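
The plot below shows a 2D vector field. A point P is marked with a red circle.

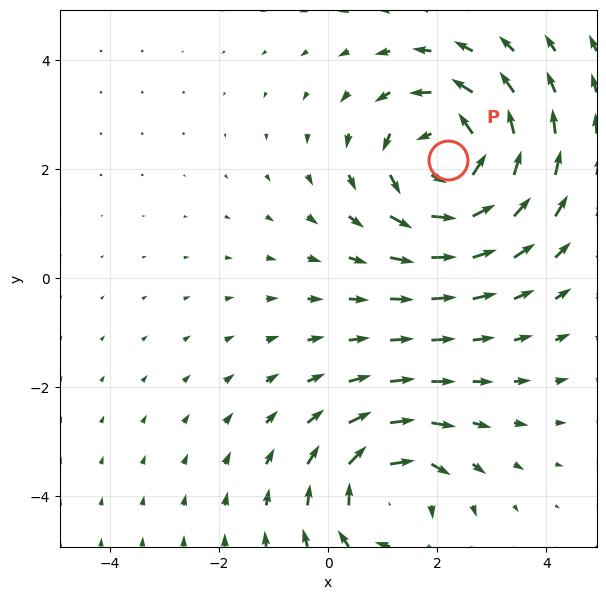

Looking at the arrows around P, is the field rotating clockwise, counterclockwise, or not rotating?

counterclockwise

Near P at (2.2, 2.2) the arrows circulate counterclockwise. The curl (z-component) there is about +3; positive curl means counterclockwise rotation.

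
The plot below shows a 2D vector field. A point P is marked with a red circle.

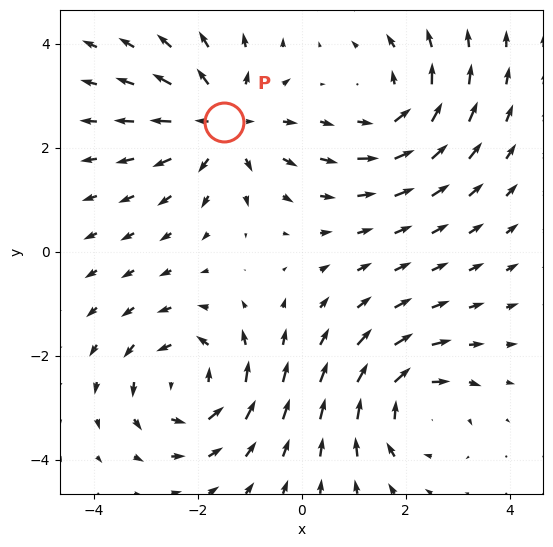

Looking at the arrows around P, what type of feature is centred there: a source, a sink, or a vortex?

At P (-1.5, 2.5) the arrows spread outward. Divergence about +4, curl ≈0 — positive divergence with near-zero curl is a source.

source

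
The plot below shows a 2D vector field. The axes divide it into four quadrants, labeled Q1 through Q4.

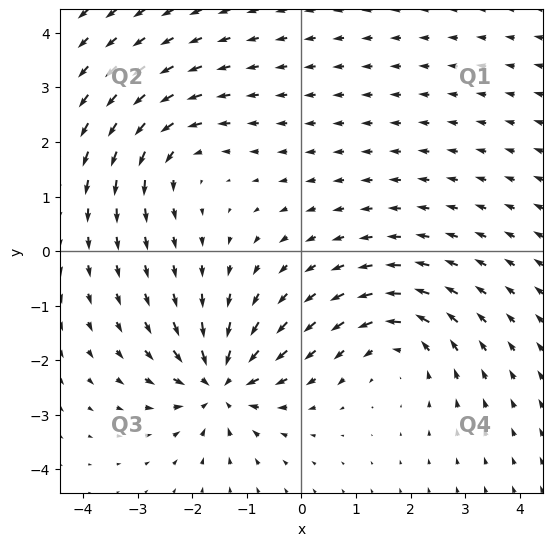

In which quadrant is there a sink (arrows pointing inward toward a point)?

The sink sits at approximately (-1.5, -2.4), which lies in quadrant Q3. The divergence there is about -5, negative as expected for a sink.

Q3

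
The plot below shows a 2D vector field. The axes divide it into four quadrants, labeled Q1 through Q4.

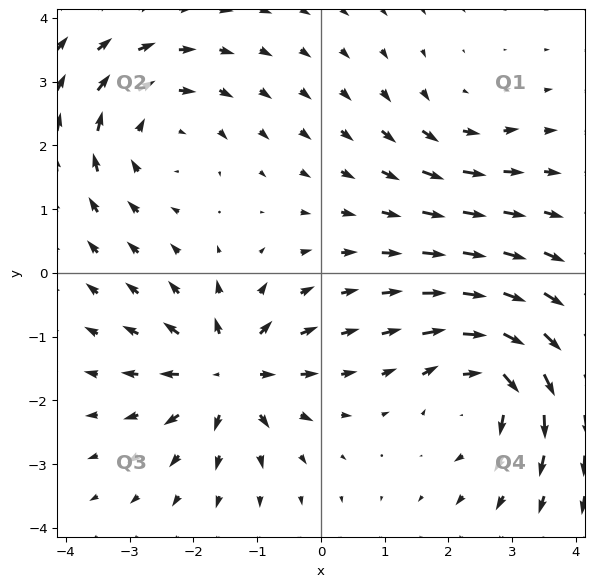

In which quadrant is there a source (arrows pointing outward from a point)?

The source sits at approximately (-1.4, -1.6), which lies in quadrant Q3. The divergence there is about +7, positive as expected for a source.

Q3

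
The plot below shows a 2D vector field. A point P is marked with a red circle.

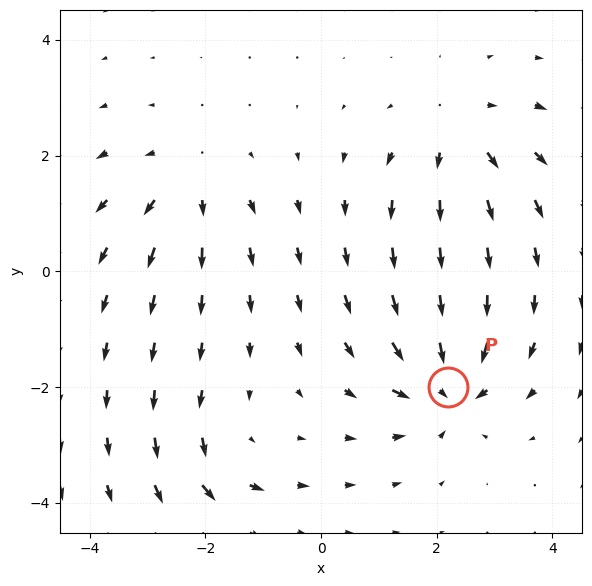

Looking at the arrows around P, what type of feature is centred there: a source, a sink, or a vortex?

At P (2.2, -2.0) the arrows converge inward. Divergence about -7, curl ≈0 — negative divergence with near-zero curl is a sink.

sink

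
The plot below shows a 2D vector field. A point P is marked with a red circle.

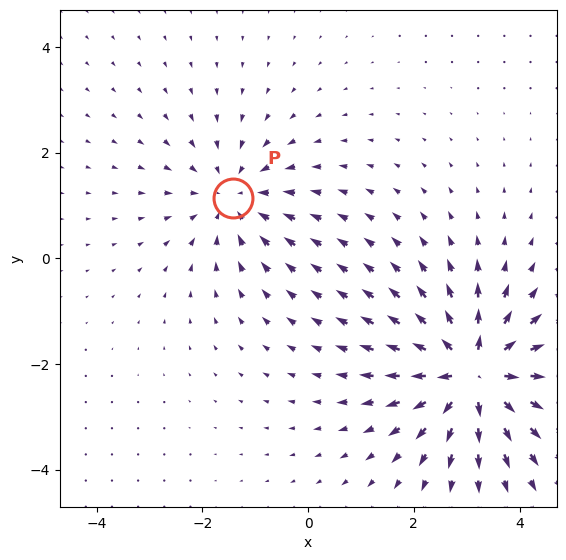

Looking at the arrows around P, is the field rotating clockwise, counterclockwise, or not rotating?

Near P at (-1.4, 1.1) the arrows show no circulation. The curl there is ≈0.

not rotating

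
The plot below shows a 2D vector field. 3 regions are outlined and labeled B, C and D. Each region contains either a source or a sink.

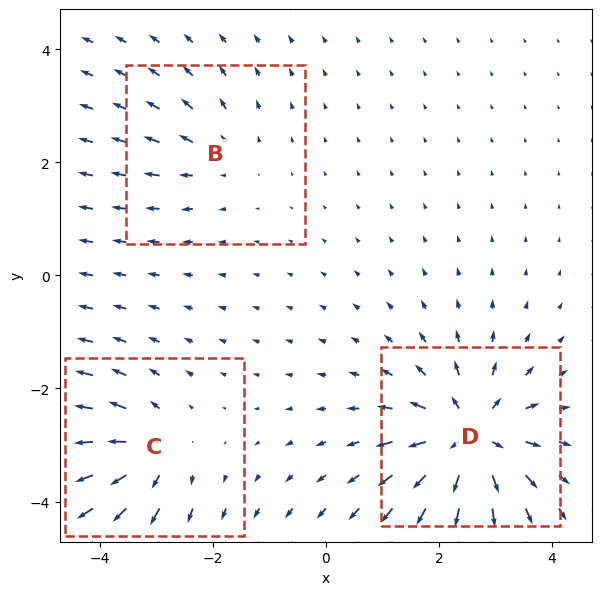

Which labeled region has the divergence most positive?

Divergence at each region's feature centre — B: about +2, C: about +4, D: about +6. Region D is most positive.

D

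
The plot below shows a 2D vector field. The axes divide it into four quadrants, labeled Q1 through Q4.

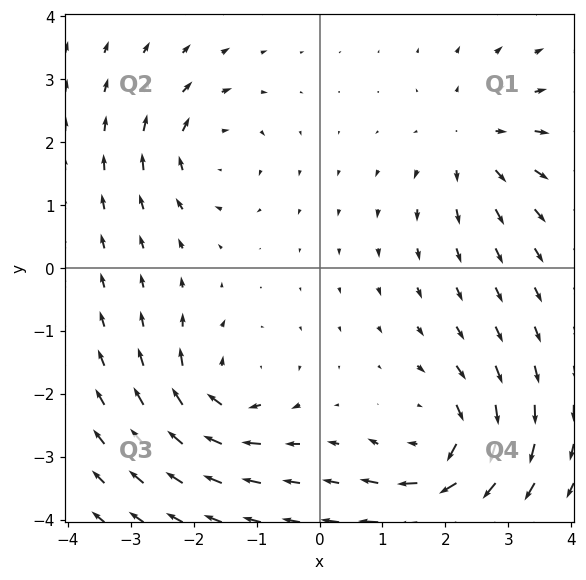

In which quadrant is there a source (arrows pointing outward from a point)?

Q1

The source sits at approximately (2.4, 2.0), which lies in quadrant Q1. The divergence there is about +4, positive as expected for a source.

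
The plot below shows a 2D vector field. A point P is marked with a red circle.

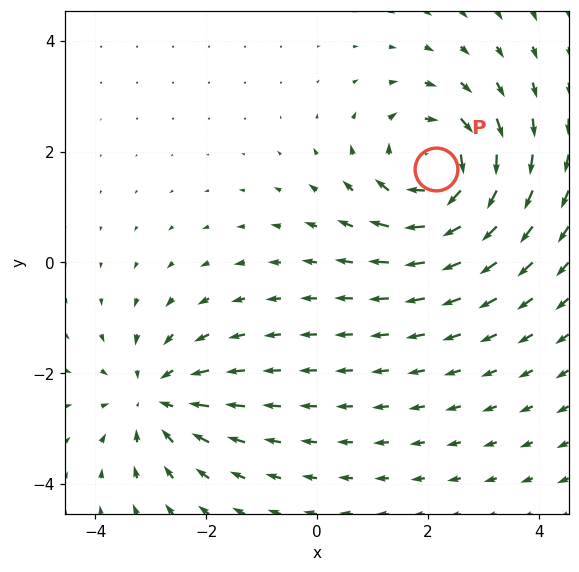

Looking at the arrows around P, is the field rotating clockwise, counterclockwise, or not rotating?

clockwise

Near P at (2.2, 1.7) the arrows circulate clockwise. The curl (z-component) there is about -5; negative curl means clockwise rotation.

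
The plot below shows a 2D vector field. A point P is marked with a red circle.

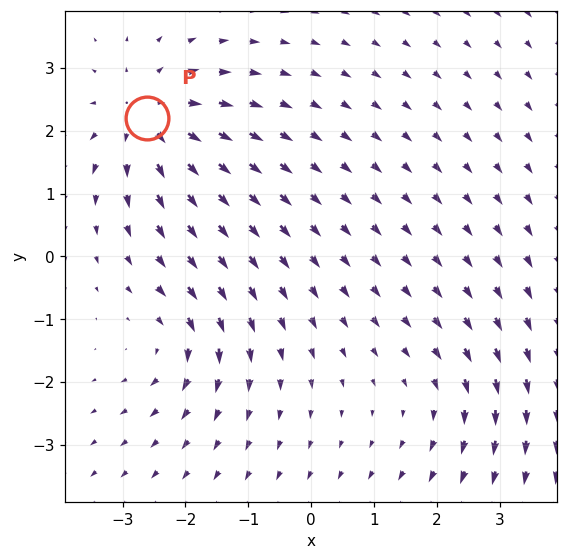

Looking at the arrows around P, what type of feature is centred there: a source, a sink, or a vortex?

source

At P (-2.6, 2.2) the arrows spread outward. Divergence about +5, curl ≈0 — positive divergence with near-zero curl is a source.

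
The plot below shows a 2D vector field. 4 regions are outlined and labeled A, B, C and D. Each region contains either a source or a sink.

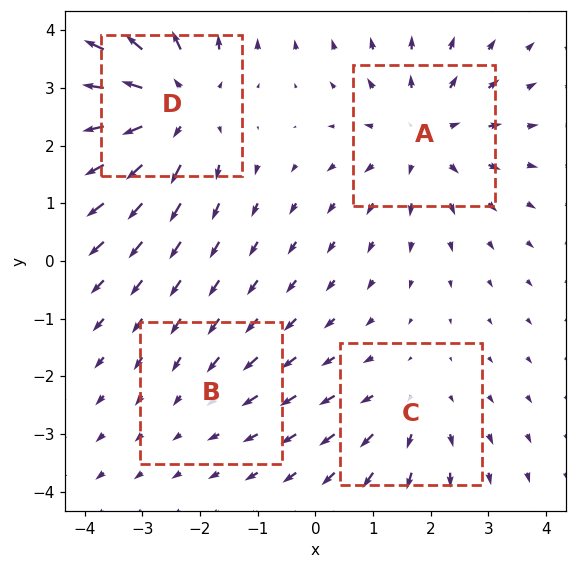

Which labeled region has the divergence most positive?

D

Divergence at each region's feature centre — A: about +5, B: about -2, C: about +3, D: about +6. Region D is most positive.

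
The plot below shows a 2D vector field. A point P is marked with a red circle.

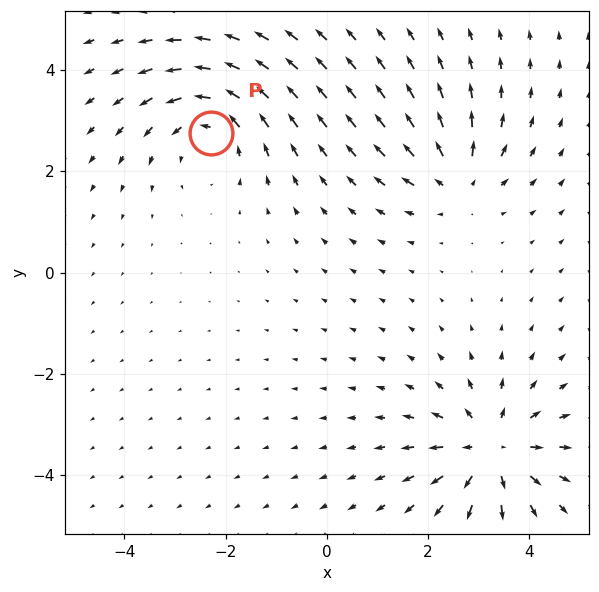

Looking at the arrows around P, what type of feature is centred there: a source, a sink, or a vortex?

vortex

At P (-2.3, 2.8) the arrows circulate counterclockwise. Divergence ≈0, curl about +4 — near-zero divergence with nonzero curl is a vortex.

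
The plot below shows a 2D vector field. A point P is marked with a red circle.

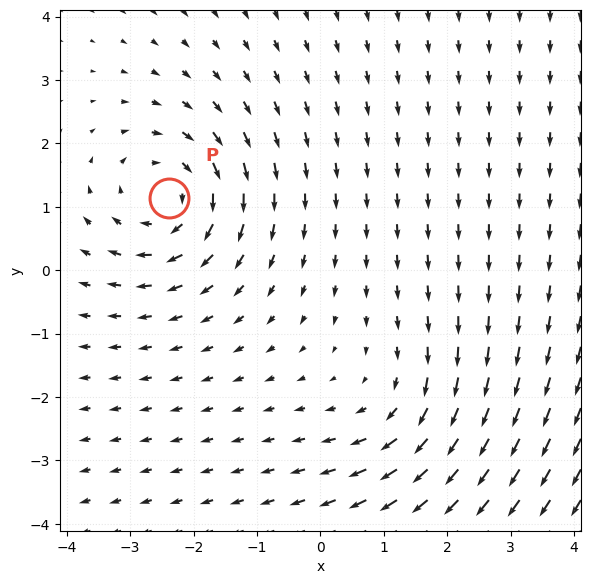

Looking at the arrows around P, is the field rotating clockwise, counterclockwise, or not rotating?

clockwise

Near P at (-2.4, 1.1) the arrows circulate clockwise. The curl (z-component) there is about -4; negative curl means clockwise rotation.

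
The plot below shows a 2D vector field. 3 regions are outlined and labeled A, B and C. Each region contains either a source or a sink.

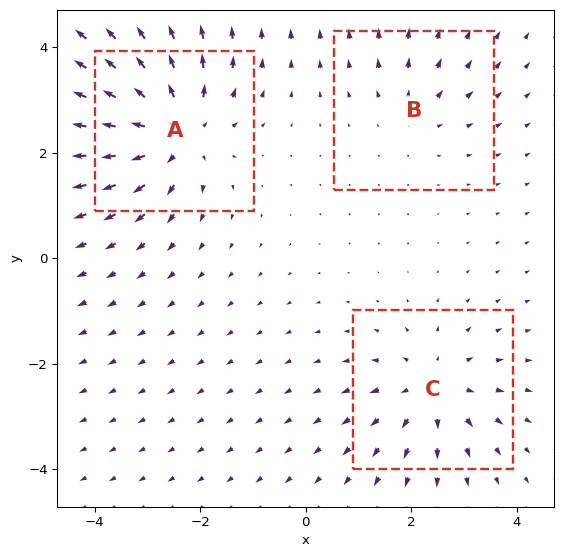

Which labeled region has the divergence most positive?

Divergence at each region's feature centre — A: about +5, B: about +2, C: about +4. Region A is most positive.

A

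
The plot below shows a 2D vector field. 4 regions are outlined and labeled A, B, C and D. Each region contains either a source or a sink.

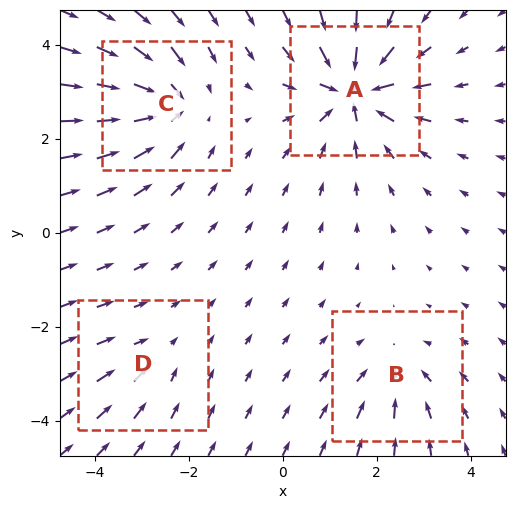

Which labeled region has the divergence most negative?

Divergence at each region's feature centre — A: about -8, B: about -4, C: about -6, D: about -2. Region A is most negative.

A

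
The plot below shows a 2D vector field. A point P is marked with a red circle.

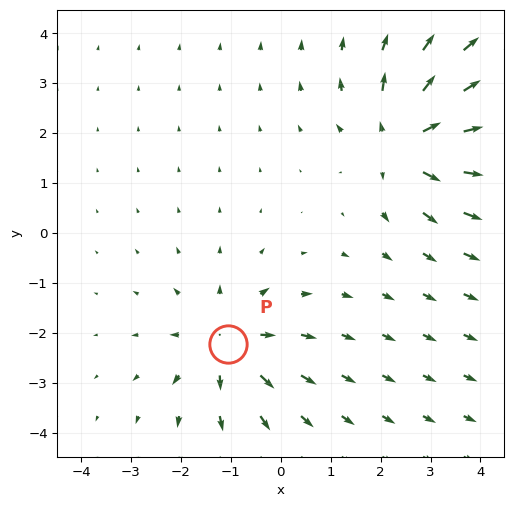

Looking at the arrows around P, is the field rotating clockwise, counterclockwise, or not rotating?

Near P at (-1.1, -2.2) the arrows show no circulation. The curl there is ≈0.

not rotating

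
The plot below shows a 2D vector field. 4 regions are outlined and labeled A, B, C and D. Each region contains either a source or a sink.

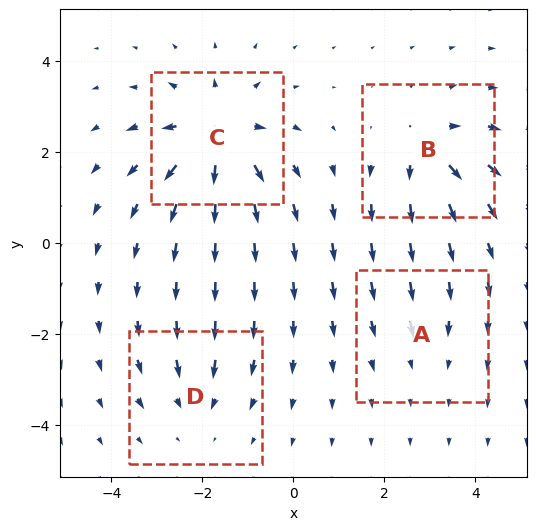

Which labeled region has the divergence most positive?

C

Divergence at each region's feature centre — A: about -2, B: about +5, C: about +7, D: about -4. Region C is most positive.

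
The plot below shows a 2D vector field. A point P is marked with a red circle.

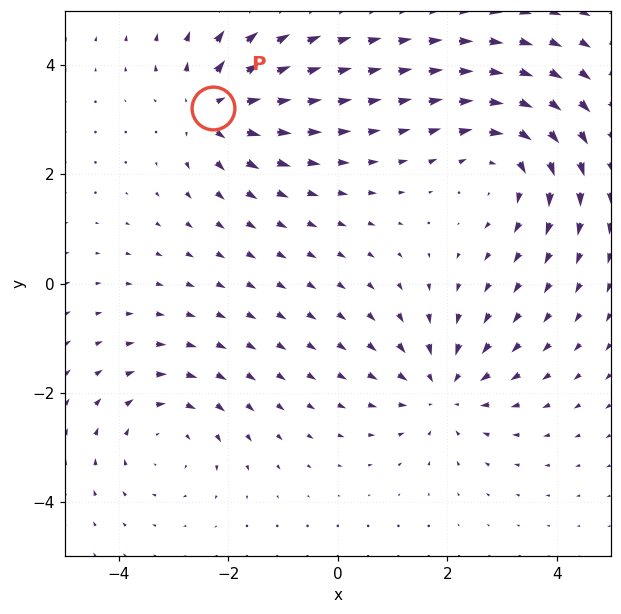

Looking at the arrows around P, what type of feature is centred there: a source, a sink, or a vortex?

At P (-2.3, 3.2) the arrows spread outward. Divergence about +5, curl ≈0 — positive divergence with near-zero curl is a source.

source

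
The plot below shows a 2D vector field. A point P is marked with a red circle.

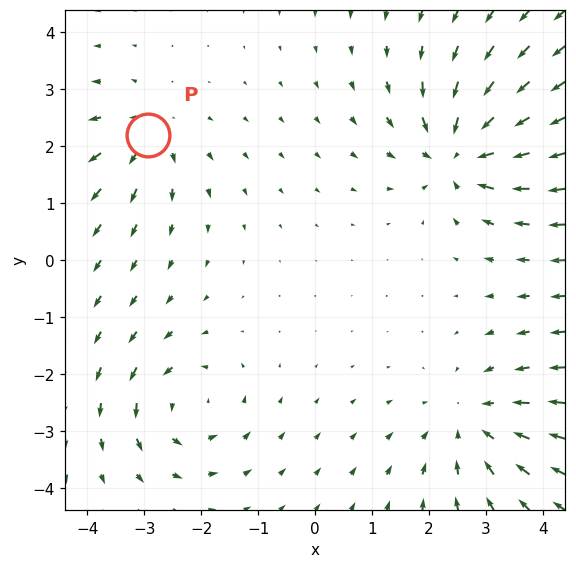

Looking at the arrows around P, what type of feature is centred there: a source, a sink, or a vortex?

source

At P (-2.9, 2.2) the arrows spread outward. Divergence about +3, curl ≈0 — positive divergence with near-zero curl is a source.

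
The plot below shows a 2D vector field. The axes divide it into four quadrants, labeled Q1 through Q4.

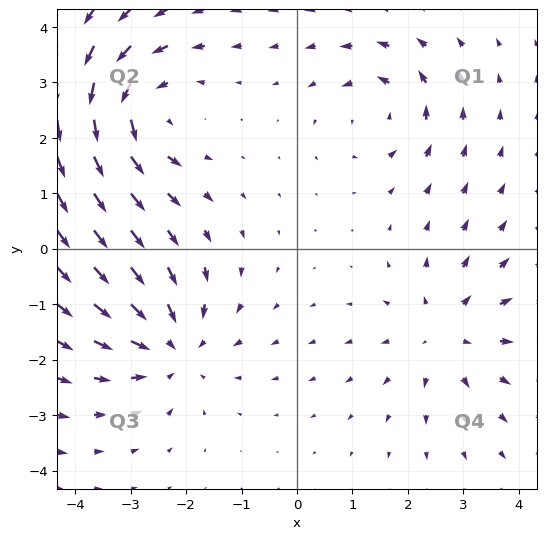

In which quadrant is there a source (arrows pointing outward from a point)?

The source sits at approximately (2.7, -1.5), which lies in quadrant Q4. The divergence there is about +4, positive as expected for a source.

Q4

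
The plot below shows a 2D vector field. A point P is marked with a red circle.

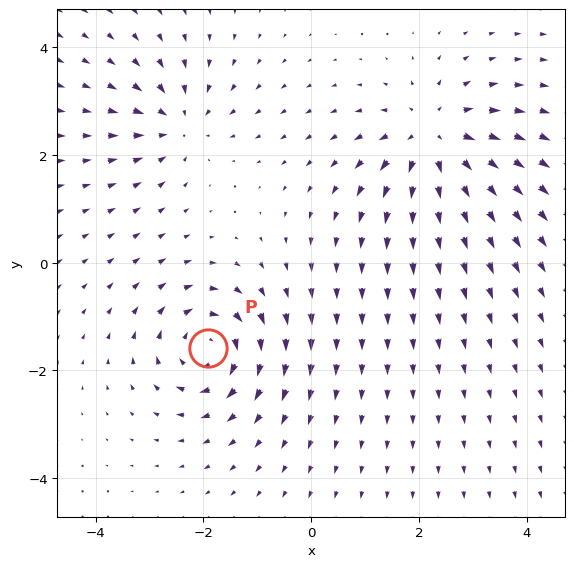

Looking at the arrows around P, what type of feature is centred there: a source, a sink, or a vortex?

At P (-1.9, -1.6) the arrows circulate clockwise. Divergence ≈0, curl about -6 — near-zero divergence with nonzero curl is a vortex.

vortex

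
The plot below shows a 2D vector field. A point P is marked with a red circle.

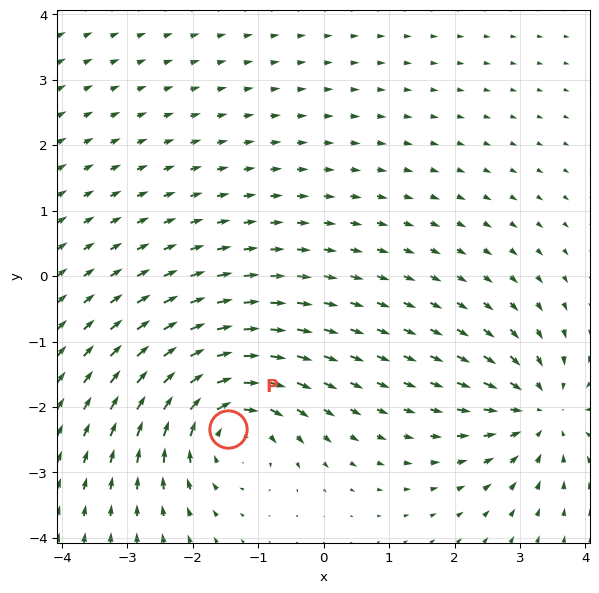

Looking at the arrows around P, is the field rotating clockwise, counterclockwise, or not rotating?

Near P at (-1.5, -2.3) the arrows circulate clockwise. The curl (z-component) there is about -5; negative curl means clockwise rotation.

clockwise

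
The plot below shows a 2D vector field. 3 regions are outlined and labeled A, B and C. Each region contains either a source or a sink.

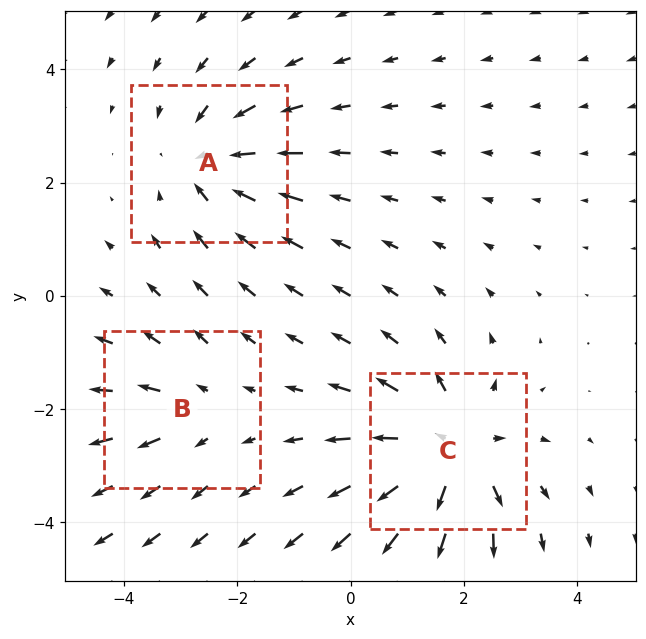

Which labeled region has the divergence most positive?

C

Divergence at each region's feature centre — A: about -4, B: about +2, C: about +5. Region C is most positive.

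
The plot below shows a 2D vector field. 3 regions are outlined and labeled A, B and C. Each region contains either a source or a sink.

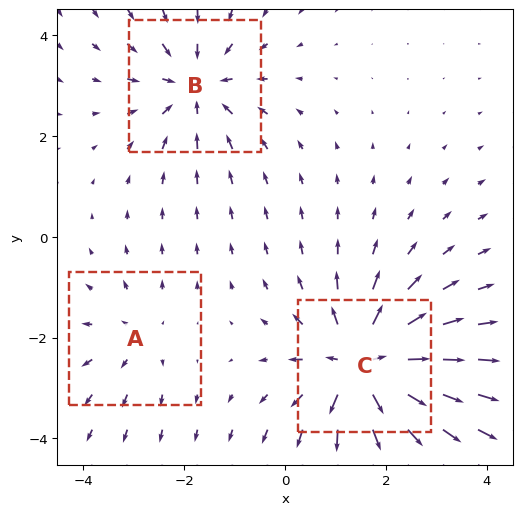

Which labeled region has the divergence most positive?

C

Divergence at each region's feature centre — A: about +2, B: about -3, C: about +5. Region C is most positive.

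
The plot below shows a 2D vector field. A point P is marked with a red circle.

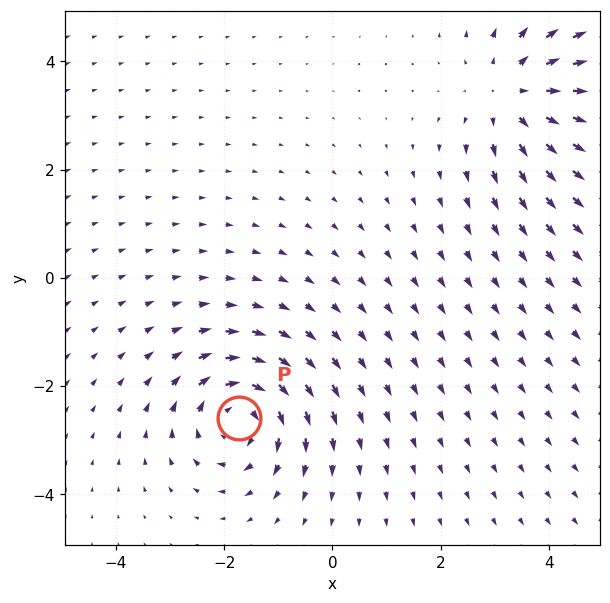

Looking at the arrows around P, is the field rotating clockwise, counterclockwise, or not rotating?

Near P at (-1.7, -2.6) the arrows circulate clockwise. The curl (z-component) there is about -4; negative curl means clockwise rotation.

clockwise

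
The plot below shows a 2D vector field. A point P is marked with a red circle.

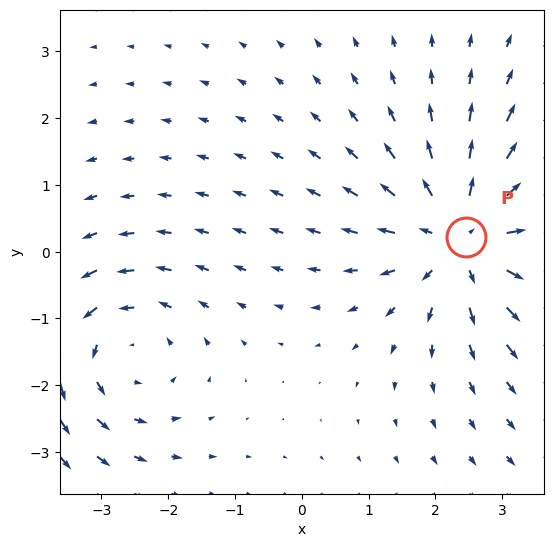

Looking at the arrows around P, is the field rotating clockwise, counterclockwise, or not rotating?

Near P at (2.5, 0.2) the arrows show no circulation. The curl there is ≈0.

not rotating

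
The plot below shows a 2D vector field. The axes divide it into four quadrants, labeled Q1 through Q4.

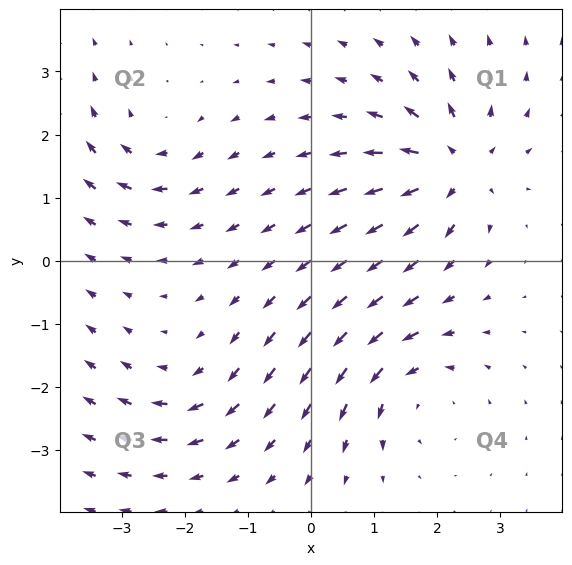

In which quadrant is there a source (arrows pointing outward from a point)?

Q1

The source sits at approximately (2.3, 1.5), which lies in quadrant Q1. The divergence there is about +6, positive as expected for a source.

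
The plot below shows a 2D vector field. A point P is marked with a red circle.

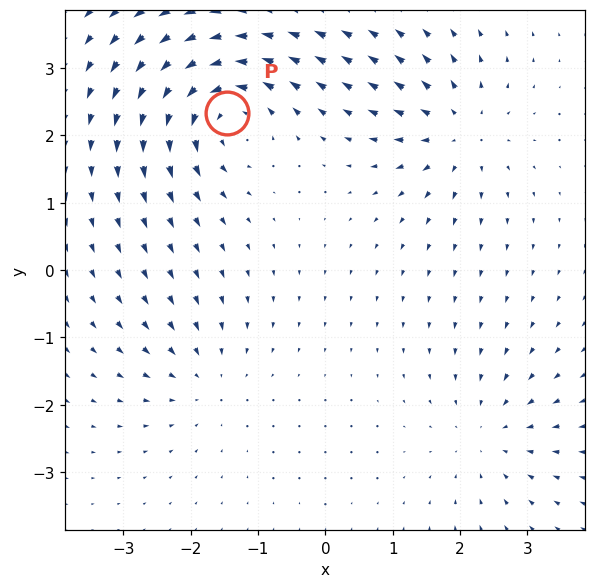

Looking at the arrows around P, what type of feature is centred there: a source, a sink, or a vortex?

vortex

At P (-1.5, 2.3) the arrows circulate counterclockwise. Divergence ≈0, curl about +6 — near-zero divergence with nonzero curl is a vortex.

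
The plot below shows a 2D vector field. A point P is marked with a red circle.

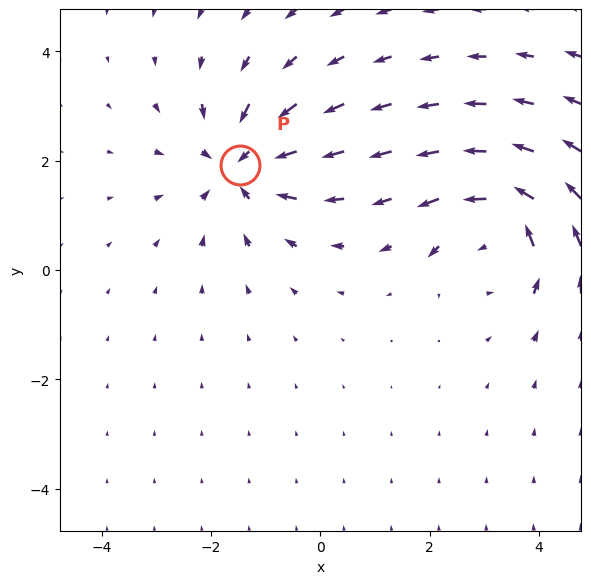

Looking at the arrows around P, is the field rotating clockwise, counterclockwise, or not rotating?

Near P at (-1.5, 1.9) the arrows show no circulation. The curl there is ≈0.

not rotating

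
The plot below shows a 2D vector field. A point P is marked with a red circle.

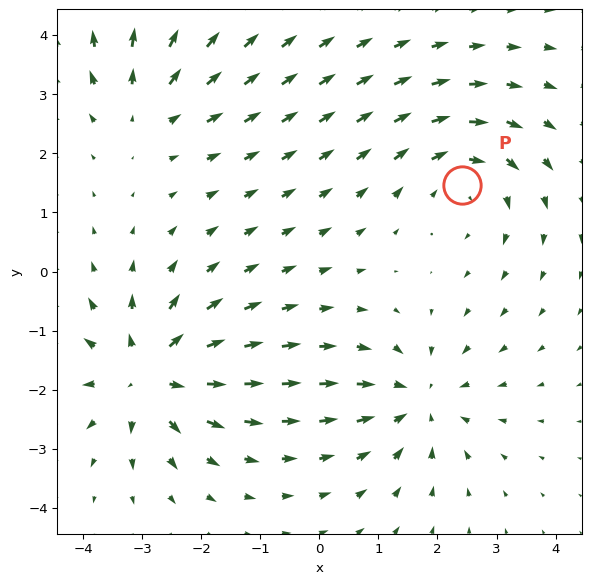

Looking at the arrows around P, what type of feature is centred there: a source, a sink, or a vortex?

At P (2.4, 1.5) the arrows circulate clockwise. Divergence ≈0, curl about -4 — near-zero divergence with nonzero curl is a vortex.

vortex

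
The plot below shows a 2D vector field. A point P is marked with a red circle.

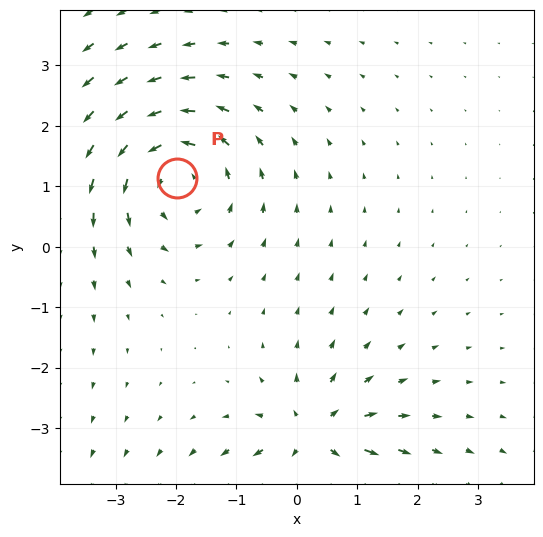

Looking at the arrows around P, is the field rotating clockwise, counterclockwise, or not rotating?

Near P at (-2.0, 1.1) the arrows circulate counterclockwise. The curl (z-component) there is about +3; positive curl means counterclockwise rotation.

counterclockwise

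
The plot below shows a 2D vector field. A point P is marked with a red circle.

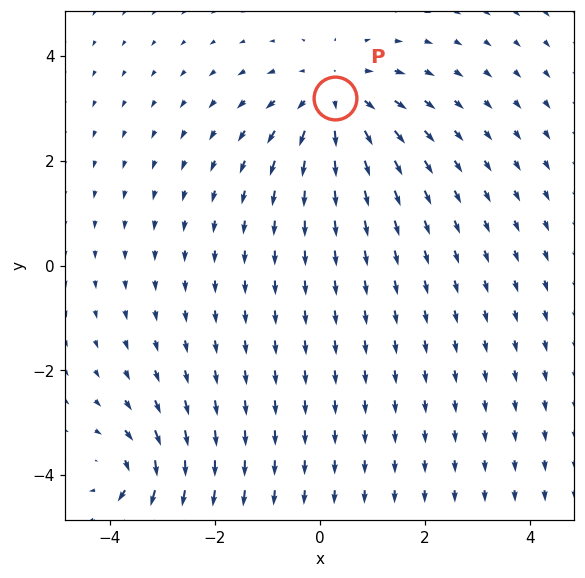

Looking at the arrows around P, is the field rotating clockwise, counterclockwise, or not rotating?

Near P at (0.3, 3.2) the arrows show no circulation. The curl there is ≈0.

not rotating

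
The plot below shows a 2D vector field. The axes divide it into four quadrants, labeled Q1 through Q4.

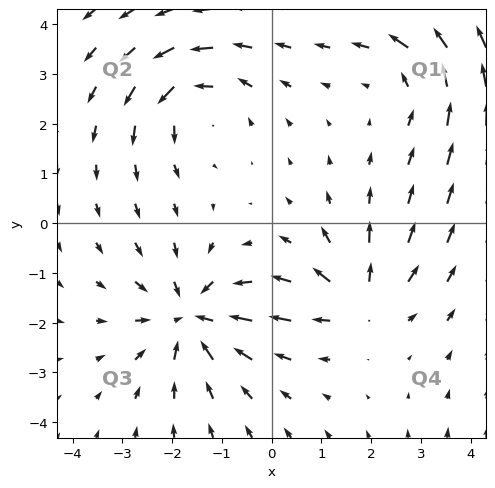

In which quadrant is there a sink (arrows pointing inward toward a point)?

The sink sits at approximately (-1.6, -1.9), which lies in quadrant Q3. The divergence there is about -4, negative as expected for a sink.

Q3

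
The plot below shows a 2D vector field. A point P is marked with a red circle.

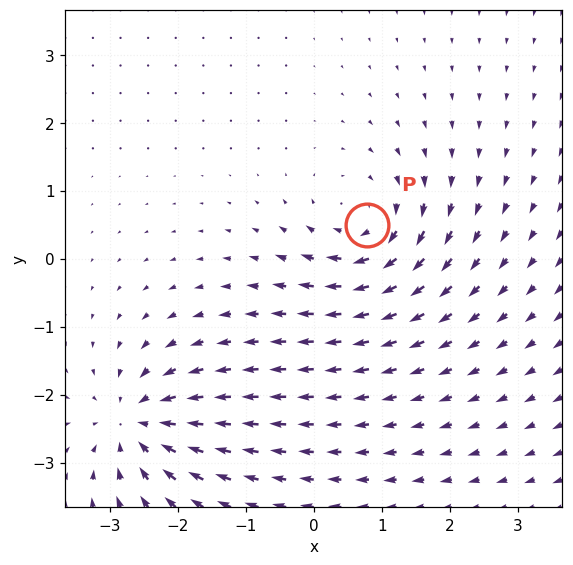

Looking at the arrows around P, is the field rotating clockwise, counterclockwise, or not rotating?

Near P at (0.8, 0.5) the arrows circulate clockwise. The curl (z-component) there is about -6; negative curl means clockwise rotation.

clockwise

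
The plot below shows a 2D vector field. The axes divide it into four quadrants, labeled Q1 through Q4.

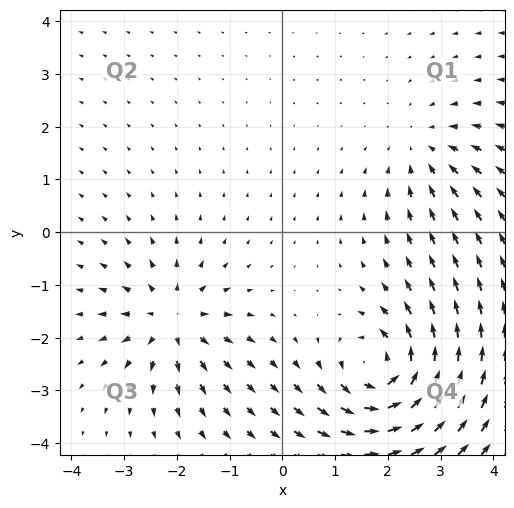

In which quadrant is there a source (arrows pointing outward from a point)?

Q3

The source sits at approximately (-2.1, -1.7), which lies in quadrant Q3. The divergence there is about +5, positive as expected for a source.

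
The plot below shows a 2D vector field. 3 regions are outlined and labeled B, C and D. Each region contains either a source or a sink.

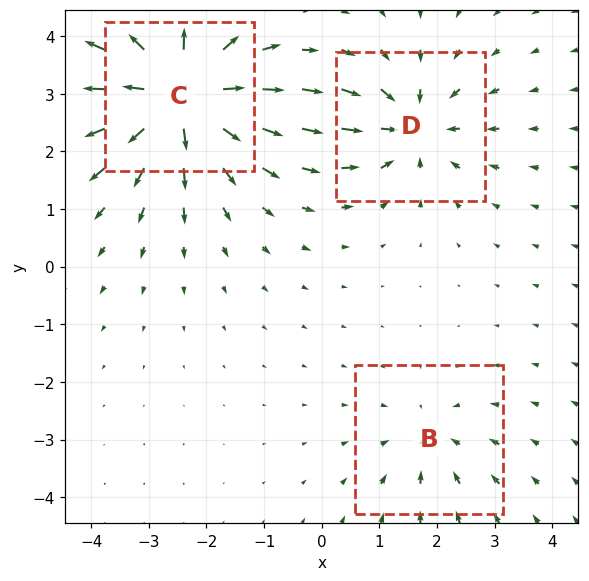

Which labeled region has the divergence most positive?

Divergence at each region's feature centre — B: about -2, C: about +6, D: about -4. Region C is most positive.

C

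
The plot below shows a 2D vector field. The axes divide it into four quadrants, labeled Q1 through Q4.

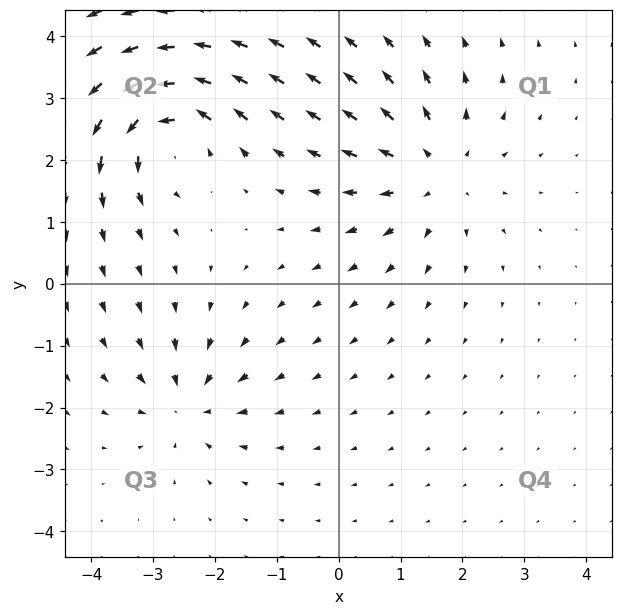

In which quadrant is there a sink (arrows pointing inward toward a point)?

Q3

The sink sits at approximately (-2.4, -1.9), which lies in quadrant Q3. The divergence there is about -4, negative as expected for a sink.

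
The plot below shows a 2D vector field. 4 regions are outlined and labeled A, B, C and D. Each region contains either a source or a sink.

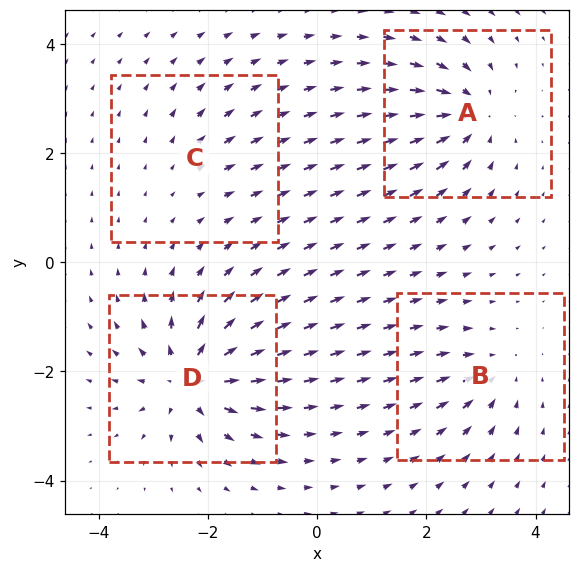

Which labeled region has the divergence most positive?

Divergence at each region's feature centre — A: about -6, B: about -4, C: about +2, D: about +8. Region D is most positive.

D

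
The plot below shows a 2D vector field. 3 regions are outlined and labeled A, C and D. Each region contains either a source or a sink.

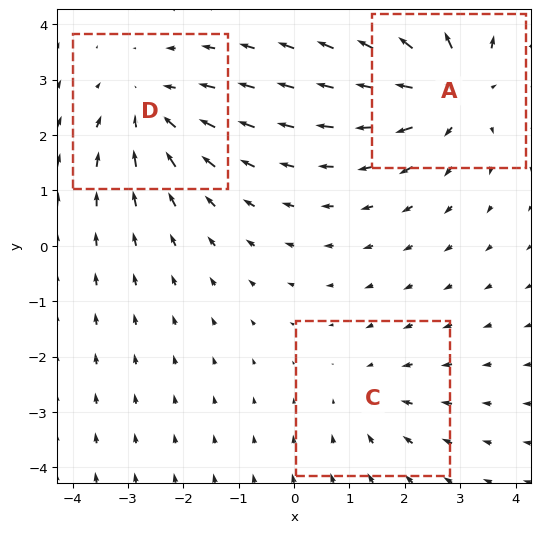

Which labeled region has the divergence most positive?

A

Divergence at each region's feature centre — A: about +4, C: about -2, D: about -3. Region A is most positive.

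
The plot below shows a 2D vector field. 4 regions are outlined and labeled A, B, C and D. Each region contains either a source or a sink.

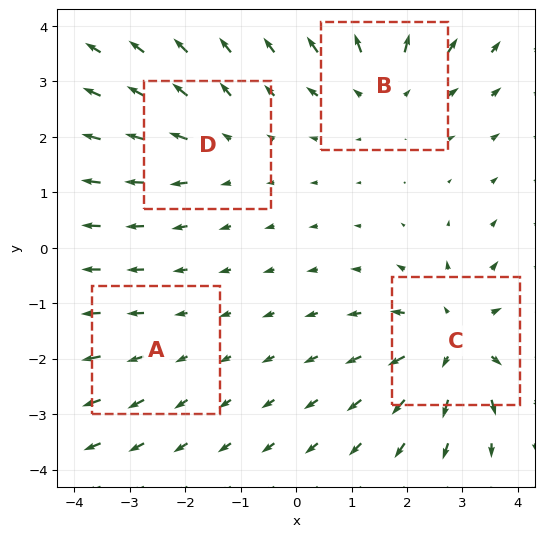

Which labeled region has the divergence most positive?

C

Divergence at each region's feature centre — A: about +2, B: about +4, C: about +6, D: about +3. Region C is most positive.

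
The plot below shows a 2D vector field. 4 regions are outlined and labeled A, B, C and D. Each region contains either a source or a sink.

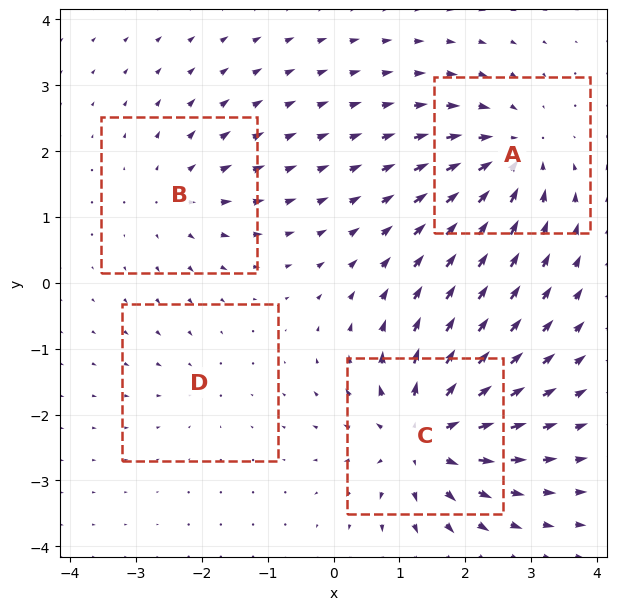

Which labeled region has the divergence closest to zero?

Divergence at each region's feature centre — A: about -6, B: about +4, C: about +7, D: about -2. Region D is closest to zero.

D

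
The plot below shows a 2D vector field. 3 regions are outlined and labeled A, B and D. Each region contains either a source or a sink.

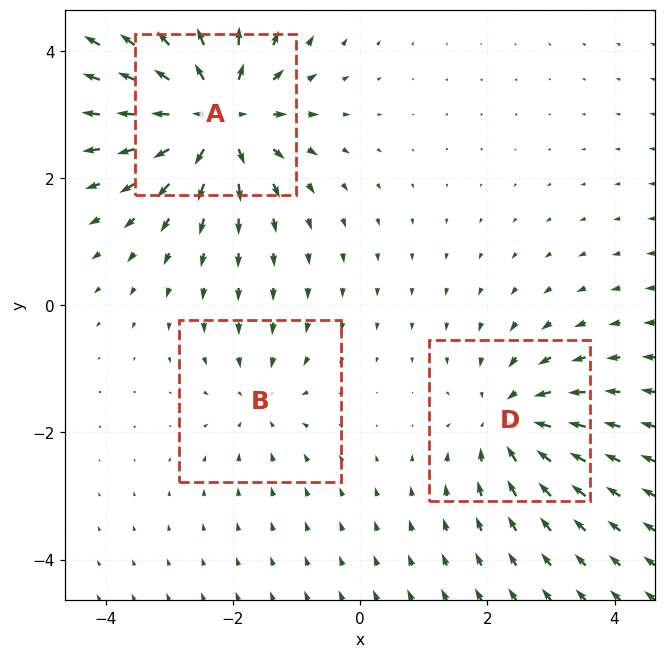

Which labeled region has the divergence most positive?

A

Divergence at each region's feature centre — A: about +6, B: about -2, D: about -4. Region A is most positive.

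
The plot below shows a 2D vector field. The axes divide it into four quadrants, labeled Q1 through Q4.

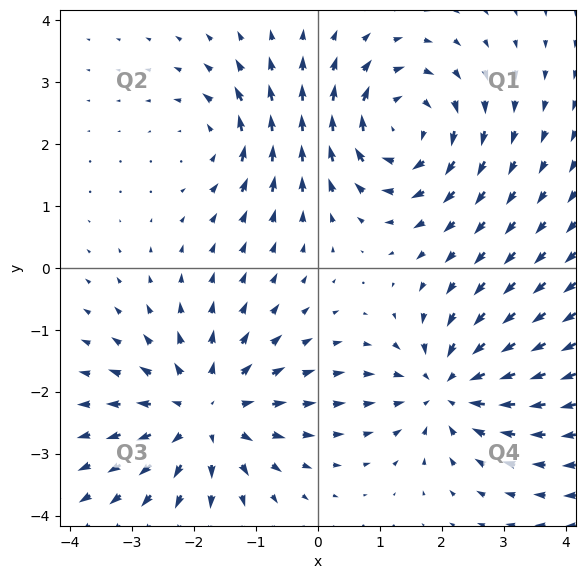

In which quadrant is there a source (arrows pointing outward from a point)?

Q3

The source sits at approximately (-1.8, -2.3), which lies in quadrant Q3. The divergence there is about +5, positive as expected for a source.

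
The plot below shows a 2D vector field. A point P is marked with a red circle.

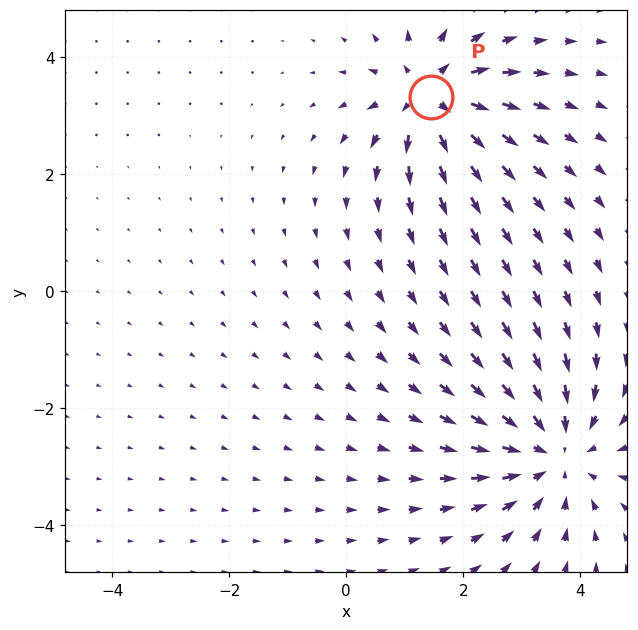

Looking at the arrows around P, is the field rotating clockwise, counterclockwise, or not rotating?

not rotating

Near P at (1.4, 3.3) the arrows show no circulation. The curl there is ≈0.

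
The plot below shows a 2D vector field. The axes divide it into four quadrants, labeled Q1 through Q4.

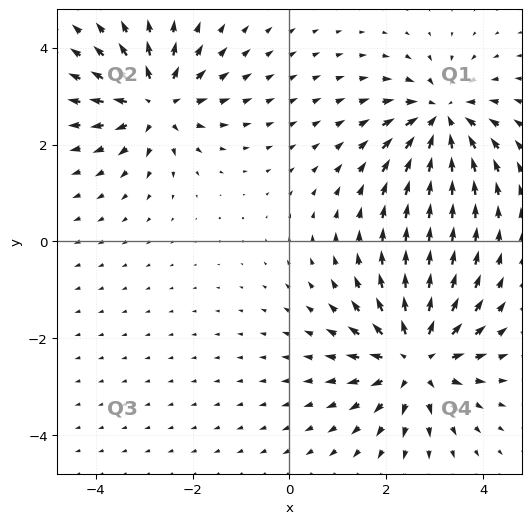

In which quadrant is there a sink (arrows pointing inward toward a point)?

Q1

The sink sits at approximately (3.1, 2.5), which lies in quadrant Q1. The divergence there is about -4, negative as expected for a sink.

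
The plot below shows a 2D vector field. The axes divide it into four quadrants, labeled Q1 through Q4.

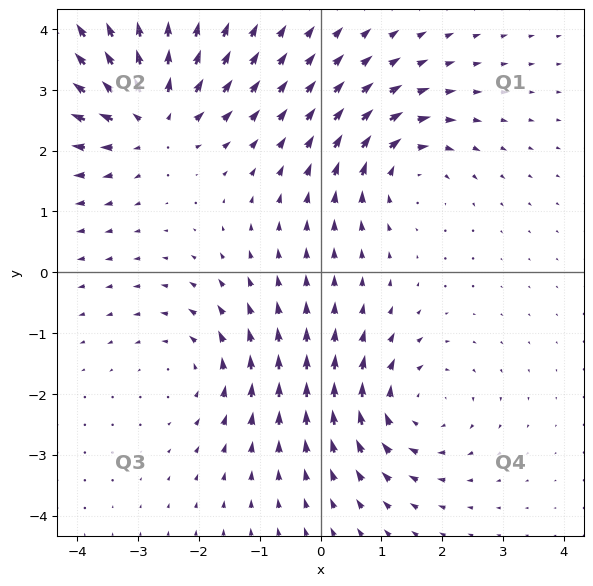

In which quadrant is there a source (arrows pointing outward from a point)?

Q2

The source sits at approximately (-2.8, 2.5), which lies in quadrant Q2. The divergence there is about +6, positive as expected for a source.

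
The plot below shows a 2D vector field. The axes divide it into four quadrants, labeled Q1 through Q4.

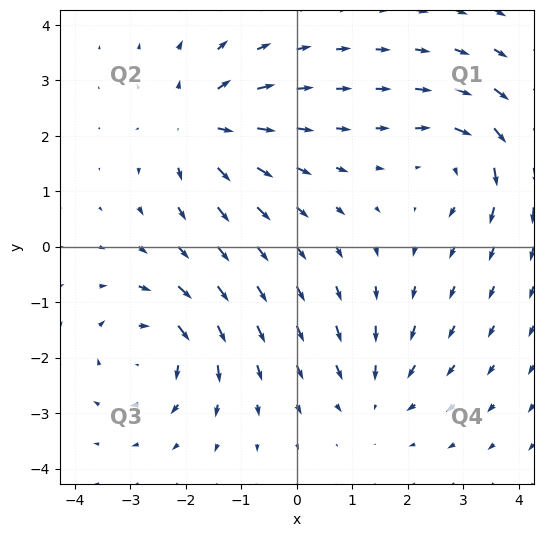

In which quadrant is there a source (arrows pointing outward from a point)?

The source sits at approximately (-1.7, 2.2), which lies in quadrant Q2. The divergence there is about +5, positive as expected for a source.

Q2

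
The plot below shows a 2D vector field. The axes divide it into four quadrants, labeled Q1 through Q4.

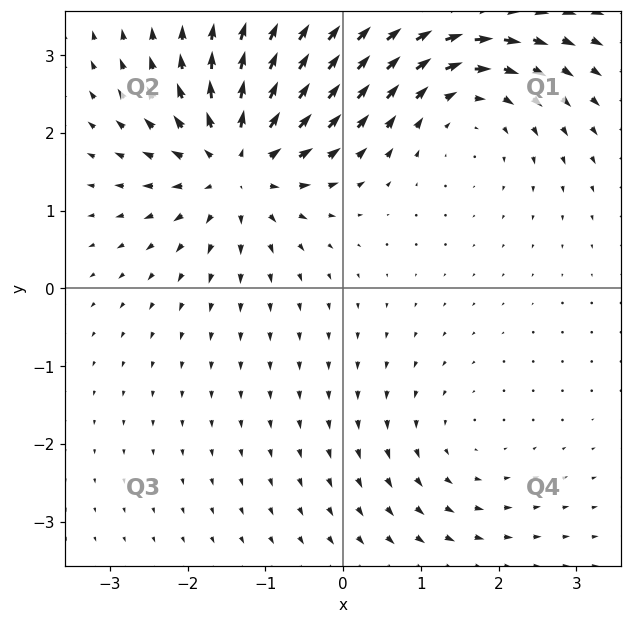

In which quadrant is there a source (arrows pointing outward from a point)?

Q2

The source sits at approximately (-1.4, 1.6), which lies in quadrant Q2. The divergence there is about +6, positive as expected for a source.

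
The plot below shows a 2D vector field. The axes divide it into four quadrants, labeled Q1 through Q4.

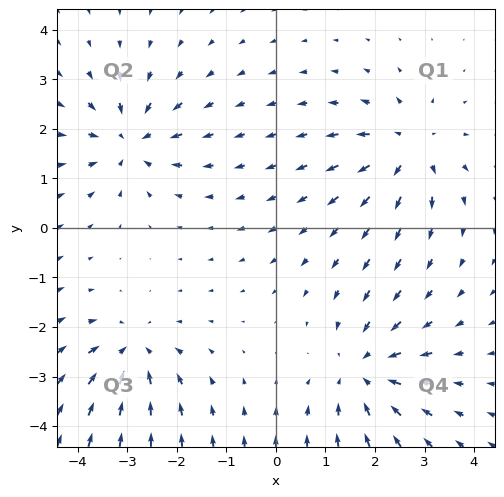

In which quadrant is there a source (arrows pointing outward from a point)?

The source sits at approximately (2.7, 1.6), which lies in quadrant Q1. The divergence there is about +4, positive as expected for a source.

Q1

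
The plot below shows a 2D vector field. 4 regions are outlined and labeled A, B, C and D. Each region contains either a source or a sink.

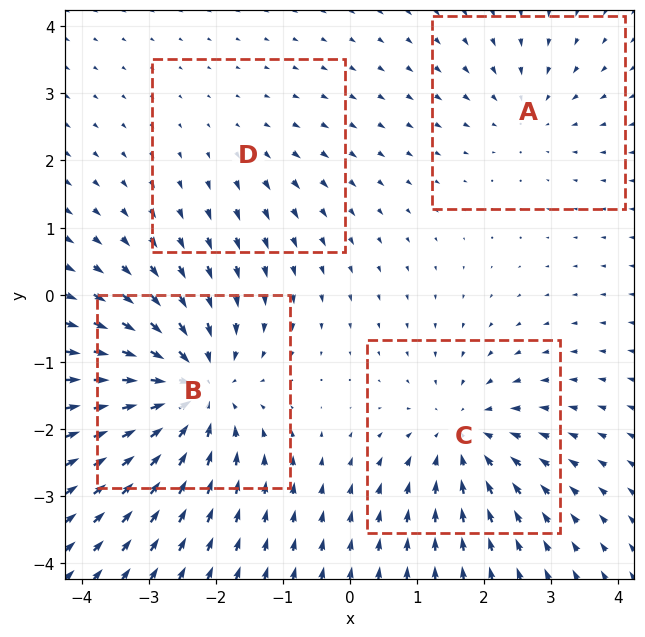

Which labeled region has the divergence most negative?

Divergence at each region's feature centre — A: about -3, B: about -7, C: about -5, D: about +2. Region B is most negative.

B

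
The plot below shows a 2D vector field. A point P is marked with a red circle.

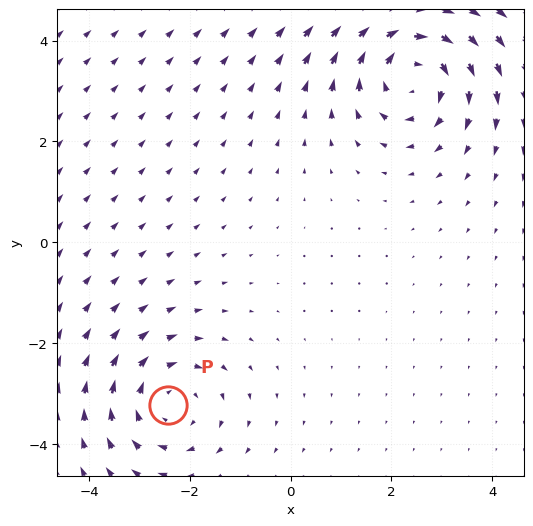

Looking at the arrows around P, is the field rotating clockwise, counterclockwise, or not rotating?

clockwise

Near P at (-2.4, -3.2) the arrows circulate clockwise. The curl (z-component) there is about -3; negative curl means clockwise rotation.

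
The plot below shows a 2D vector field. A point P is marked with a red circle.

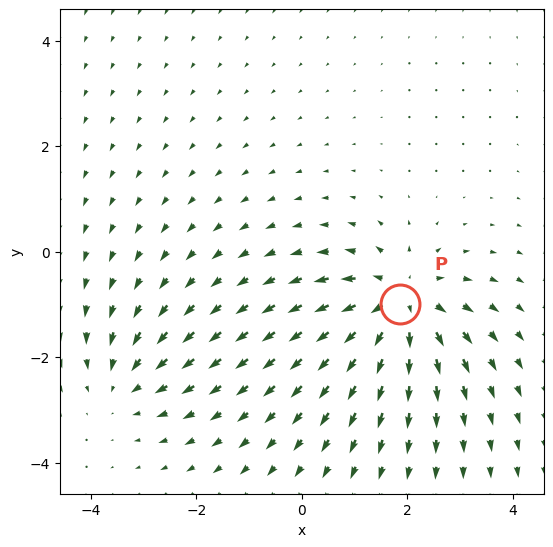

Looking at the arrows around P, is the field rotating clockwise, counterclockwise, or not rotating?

Near P at (1.9, -1.0) the arrows show no circulation. The curl there is ≈0.

not rotating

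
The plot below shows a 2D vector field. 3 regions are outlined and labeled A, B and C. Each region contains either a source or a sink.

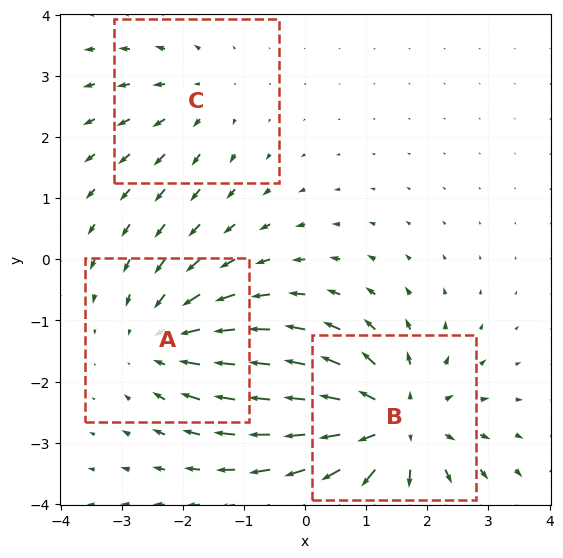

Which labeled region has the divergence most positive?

B

Divergence at each region's feature centre — A: about -3, B: about +4, C: about +2. Region B is most positive.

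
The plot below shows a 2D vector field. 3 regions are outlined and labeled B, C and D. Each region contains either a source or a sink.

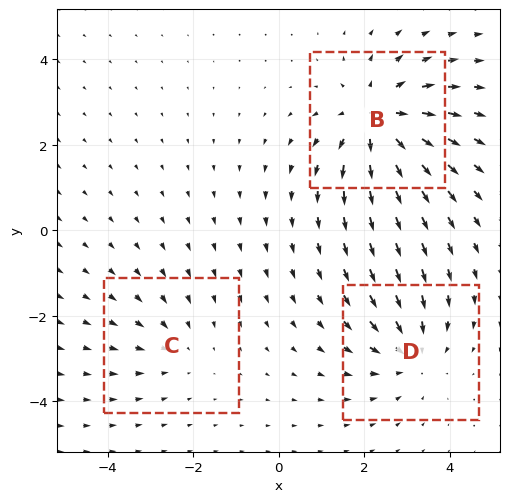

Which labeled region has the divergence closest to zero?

C

Divergence at each region's feature centre — B: about +4, C: about -2, D: about -3. Region C is closest to zero.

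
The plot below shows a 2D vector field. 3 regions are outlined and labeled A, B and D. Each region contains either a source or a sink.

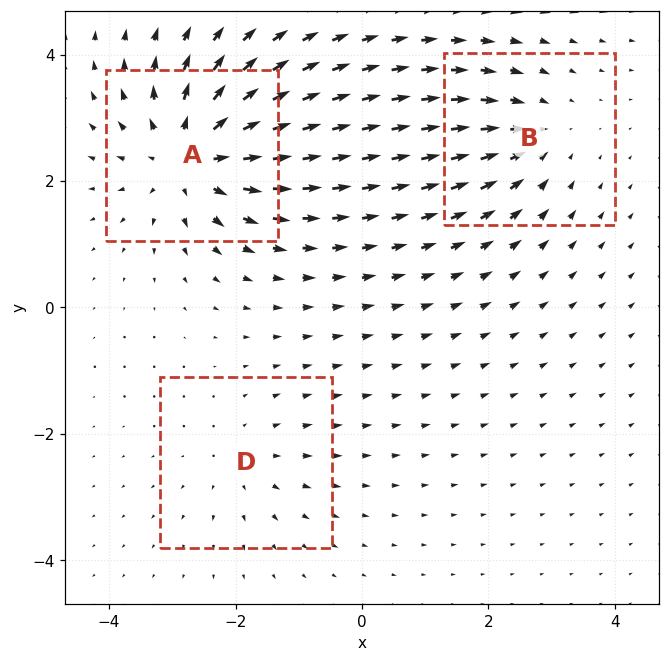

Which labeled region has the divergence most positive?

Divergence at each region's feature centre — A: about +5, B: about -3, D: about +2. Region A is most positive.

A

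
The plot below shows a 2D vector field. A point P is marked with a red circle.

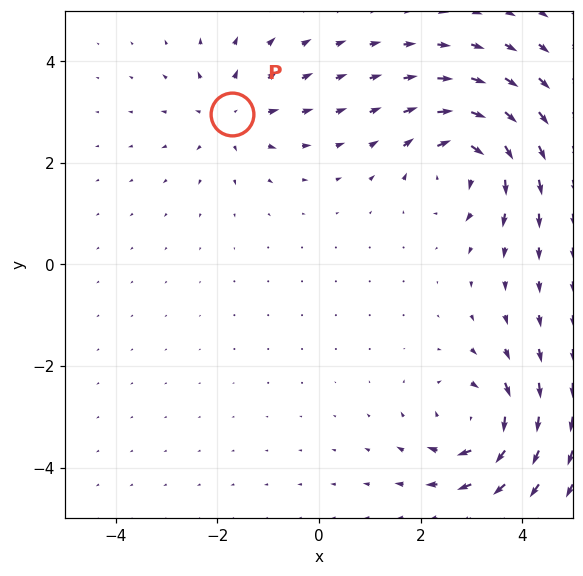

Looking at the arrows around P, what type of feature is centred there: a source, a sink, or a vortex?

At P (-1.7, 3.0) the arrows spread outward. Divergence about +4, curl ≈0 — positive divergence with near-zero curl is a source.

source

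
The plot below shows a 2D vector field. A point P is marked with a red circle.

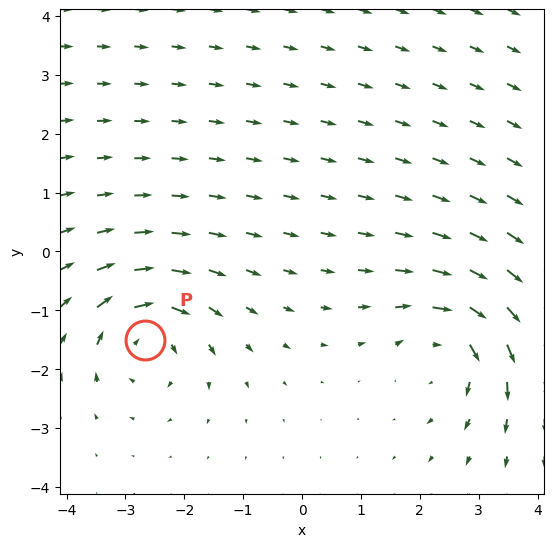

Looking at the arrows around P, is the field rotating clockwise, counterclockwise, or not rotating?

clockwise

Near P at (-2.7, -1.5) the arrows circulate clockwise. The curl (z-component) there is about -4; negative curl means clockwise rotation.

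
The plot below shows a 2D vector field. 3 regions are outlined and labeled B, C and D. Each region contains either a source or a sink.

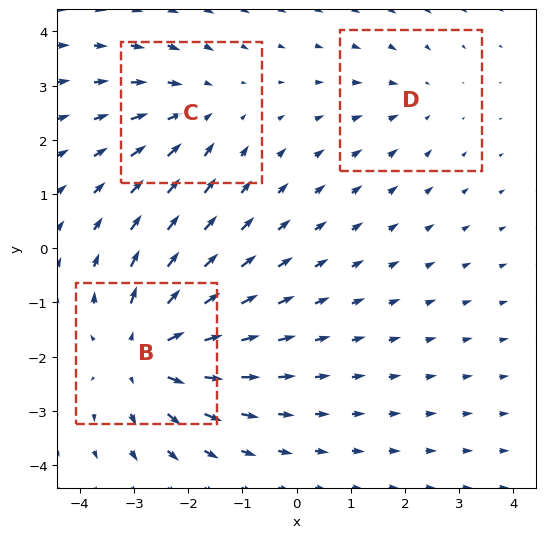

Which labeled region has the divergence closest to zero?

Divergence at each region's feature centre — B: about +5, C: about -3, D: about -2. Region D is closest to zero.

D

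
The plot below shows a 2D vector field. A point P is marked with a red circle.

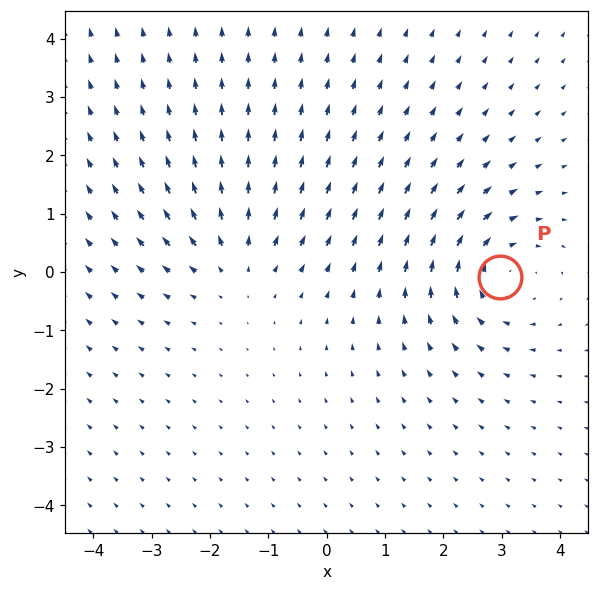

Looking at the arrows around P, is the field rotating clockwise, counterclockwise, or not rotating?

clockwise

Near P at (3.0, -0.1) the arrows circulate clockwise. The curl (z-component) there is about -4; negative curl means clockwise rotation.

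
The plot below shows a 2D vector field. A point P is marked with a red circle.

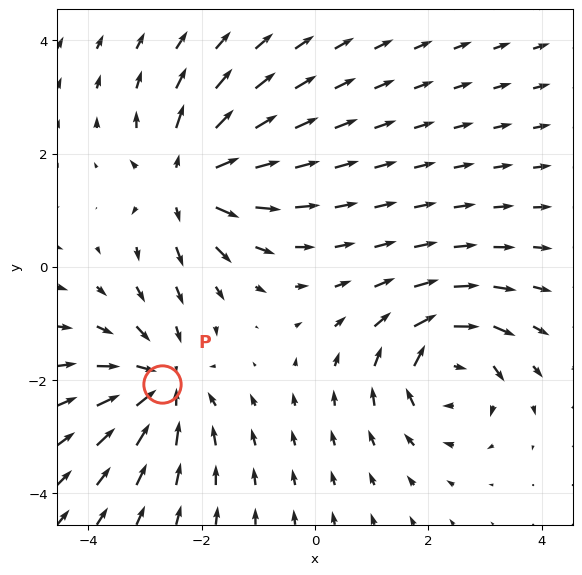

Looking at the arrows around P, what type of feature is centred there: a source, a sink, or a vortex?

At P (-2.7, -2.1) the arrows converge inward. Divergence about -3, curl ≈0 — negative divergence with near-zero curl is a sink.

sink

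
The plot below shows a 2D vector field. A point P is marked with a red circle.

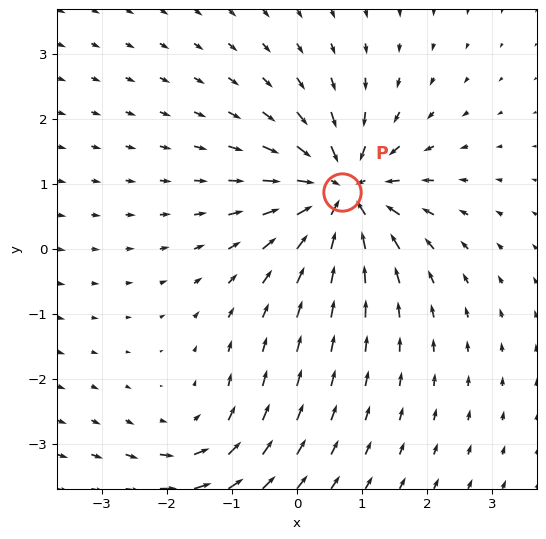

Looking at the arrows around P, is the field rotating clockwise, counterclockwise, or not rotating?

Near P at (0.7, 0.9) the arrows show no circulation. The curl there is ≈0.

not rotating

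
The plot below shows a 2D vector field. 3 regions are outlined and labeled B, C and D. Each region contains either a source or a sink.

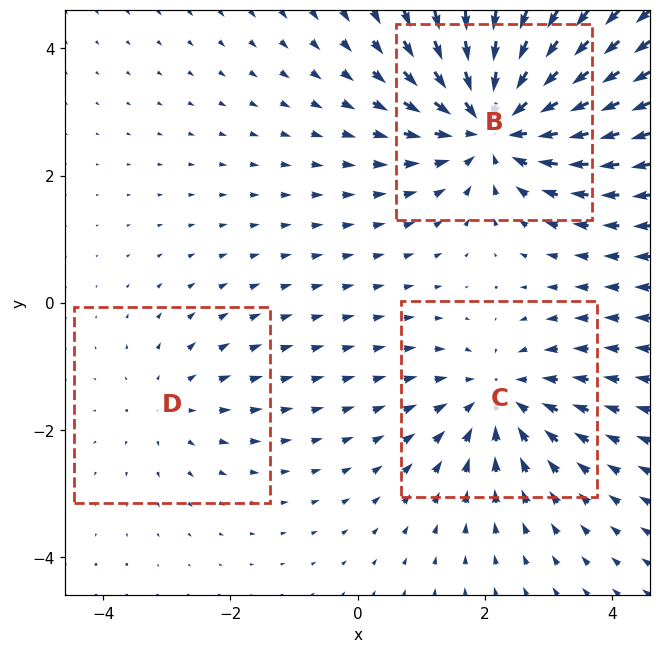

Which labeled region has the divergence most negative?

B

Divergence at each region's feature centre — B: about -5, C: about -3, D: about +2. Region B is most negative.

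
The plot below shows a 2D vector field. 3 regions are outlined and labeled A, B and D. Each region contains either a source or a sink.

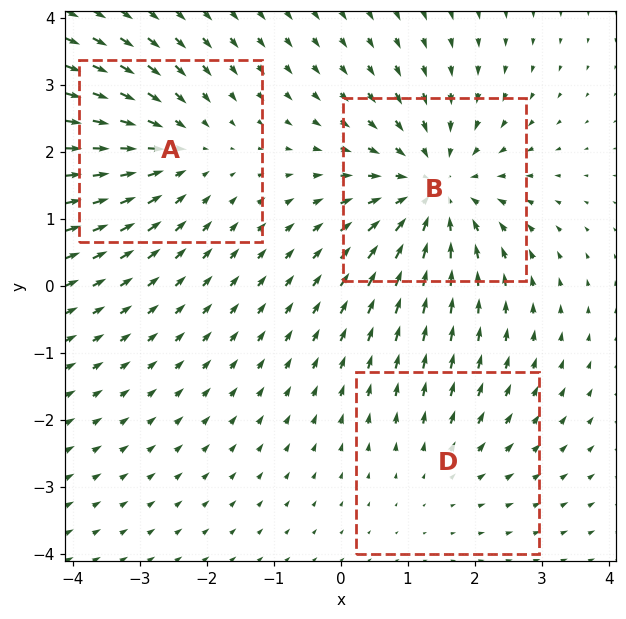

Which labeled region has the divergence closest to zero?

Divergence at each region's feature centre — A: about -3, B: about -4, D: about +2. Region D is closest to zero.

D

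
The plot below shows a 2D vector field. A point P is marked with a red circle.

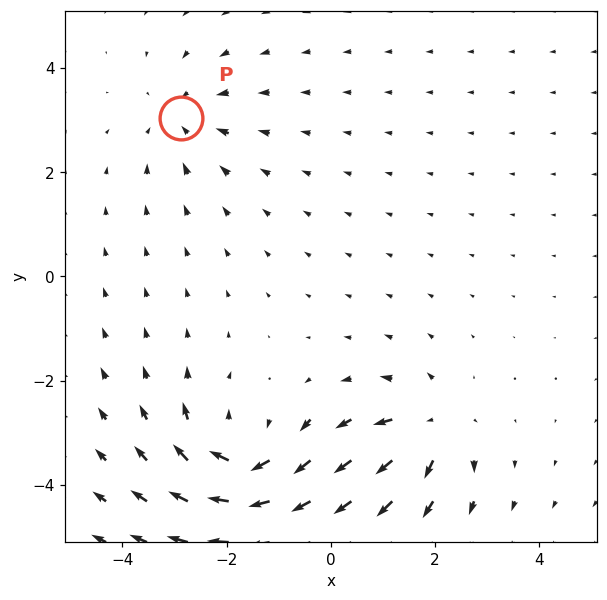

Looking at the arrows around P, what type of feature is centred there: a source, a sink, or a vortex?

At P (-2.9, 3.0) the arrows converge inward. Divergence about -3, curl ≈0 — negative divergence with near-zero curl is a sink.

sink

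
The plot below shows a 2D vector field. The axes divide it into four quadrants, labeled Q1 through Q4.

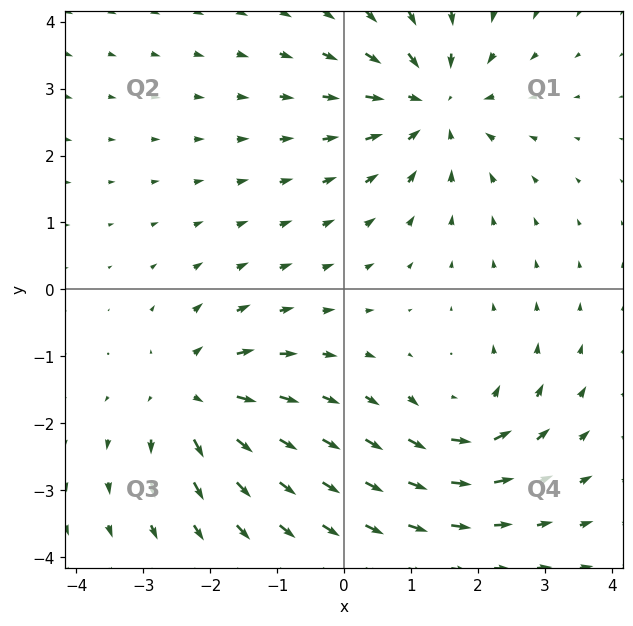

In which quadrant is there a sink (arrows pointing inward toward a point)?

The sink sits at approximately (1.3, 2.8), which lies in quadrant Q1. The divergence there is about -5, negative as expected for a sink.

Q1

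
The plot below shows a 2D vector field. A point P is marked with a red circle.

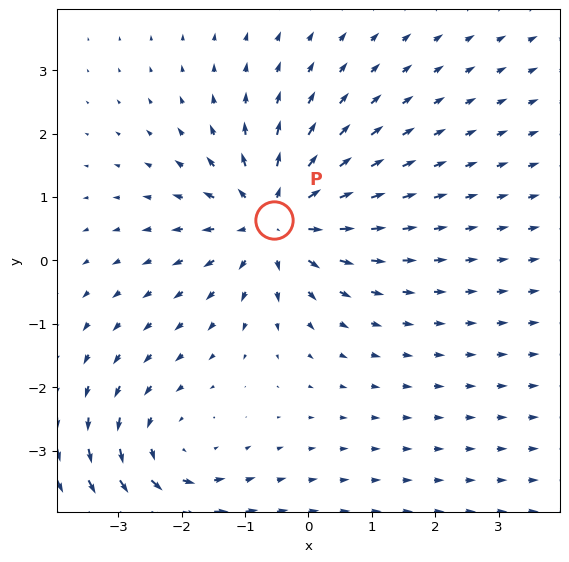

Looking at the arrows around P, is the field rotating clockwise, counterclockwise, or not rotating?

not rotating

Near P at (-0.5, 0.6) the arrows show no circulation. The curl there is ≈0.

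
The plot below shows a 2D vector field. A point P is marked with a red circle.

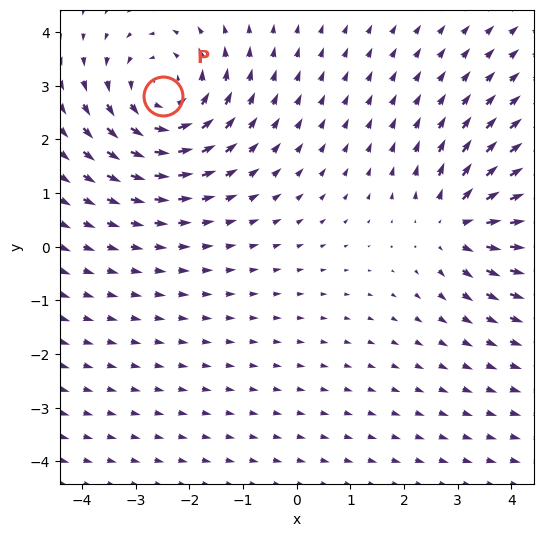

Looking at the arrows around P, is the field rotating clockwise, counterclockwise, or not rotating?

counterclockwise

Near P at (-2.5, 2.8) the arrows circulate counterclockwise. The curl (z-component) there is about +4; positive curl means counterclockwise rotation.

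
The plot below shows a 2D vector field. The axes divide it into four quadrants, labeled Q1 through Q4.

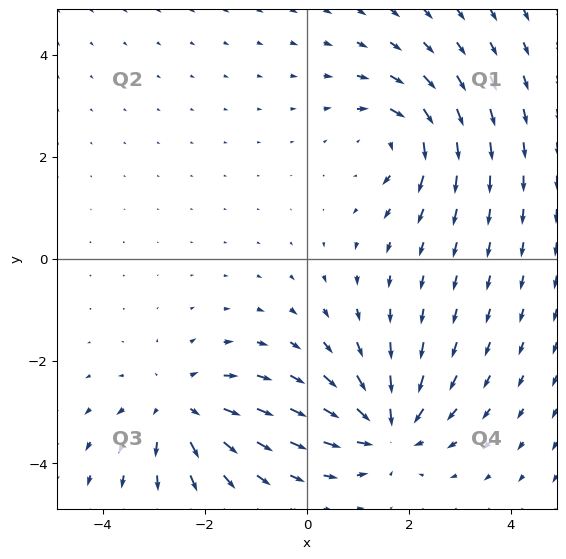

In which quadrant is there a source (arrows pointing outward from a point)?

Q3

The source sits at approximately (-2.5, -2.9), which lies in quadrant Q3. The divergence there is about +4, positive as expected for a source.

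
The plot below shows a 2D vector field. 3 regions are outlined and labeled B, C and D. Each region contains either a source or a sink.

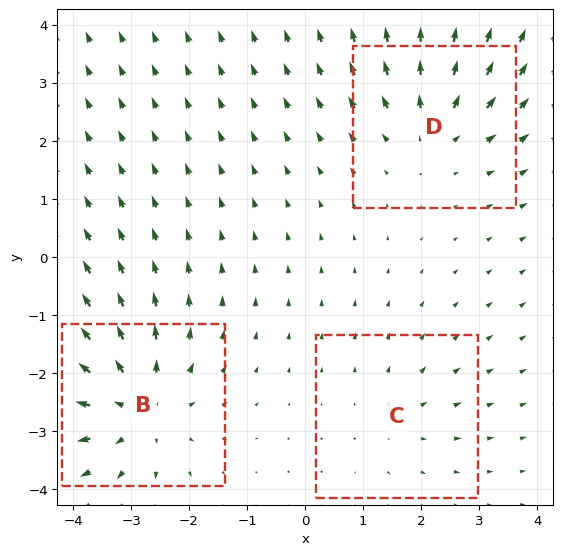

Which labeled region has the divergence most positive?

Divergence at each region's feature centre — B: about +4, C: about +2, D: about +3. Region B is most positive.

B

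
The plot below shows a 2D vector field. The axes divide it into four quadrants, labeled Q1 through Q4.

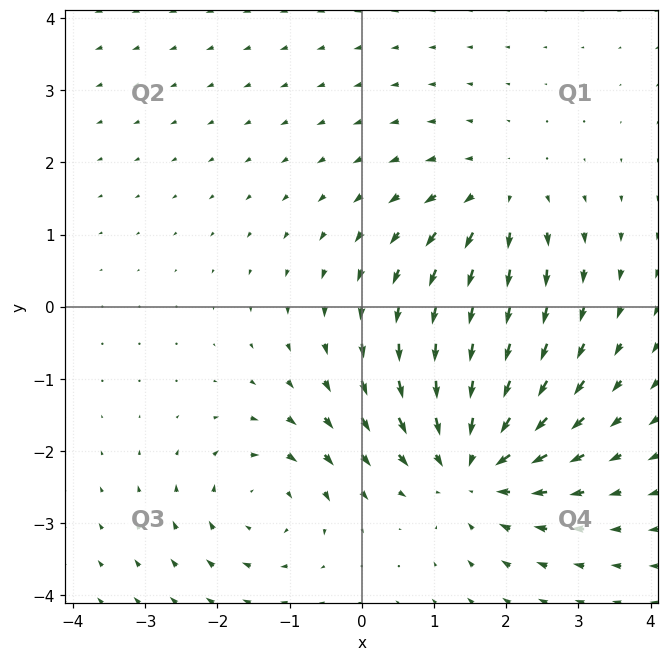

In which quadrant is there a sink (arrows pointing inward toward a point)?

Q4

The sink sits at approximately (1.5, -2.2), which lies in quadrant Q4. The divergence there is about -5, negative as expected for a sink.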